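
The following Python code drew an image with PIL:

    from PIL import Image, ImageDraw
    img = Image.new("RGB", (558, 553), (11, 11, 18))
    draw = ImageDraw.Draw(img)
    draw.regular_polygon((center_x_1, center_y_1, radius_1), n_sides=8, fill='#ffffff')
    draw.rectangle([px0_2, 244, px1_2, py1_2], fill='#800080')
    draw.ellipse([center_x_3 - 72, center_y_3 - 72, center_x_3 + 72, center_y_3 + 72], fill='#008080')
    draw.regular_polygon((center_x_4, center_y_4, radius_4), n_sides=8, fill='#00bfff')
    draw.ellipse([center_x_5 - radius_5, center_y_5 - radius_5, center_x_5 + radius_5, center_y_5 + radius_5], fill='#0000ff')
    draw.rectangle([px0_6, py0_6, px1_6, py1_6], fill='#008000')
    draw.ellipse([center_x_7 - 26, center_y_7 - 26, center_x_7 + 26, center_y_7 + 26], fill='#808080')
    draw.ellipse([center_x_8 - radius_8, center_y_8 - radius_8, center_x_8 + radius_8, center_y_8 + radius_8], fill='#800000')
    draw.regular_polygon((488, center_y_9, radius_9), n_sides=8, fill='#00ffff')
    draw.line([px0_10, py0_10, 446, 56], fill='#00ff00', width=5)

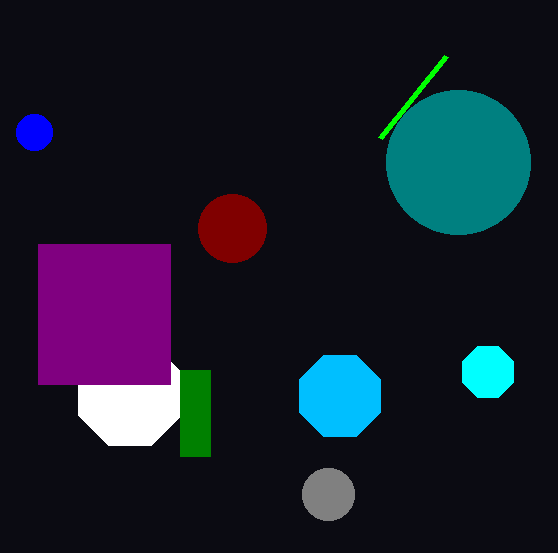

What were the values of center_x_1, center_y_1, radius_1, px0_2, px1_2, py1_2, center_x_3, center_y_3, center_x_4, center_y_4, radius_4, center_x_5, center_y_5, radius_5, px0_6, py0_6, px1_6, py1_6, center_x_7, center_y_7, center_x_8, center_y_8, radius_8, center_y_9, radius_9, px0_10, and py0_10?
center_x_1 = 130, center_y_1 = 394, radius_1 = 56, px0_2 = 38, px1_2 = 170, py1_2 = 384, center_x_3 = 458, center_y_3 = 162, center_x_4 = 340, center_y_4 = 396, radius_4 = 44, center_x_5 = 34, center_y_5 = 132, radius_5 = 18, px0_6 = 180, py0_6 = 370, px1_6 = 210, py1_6 = 456, center_x_7 = 328, center_y_7 = 494, center_x_8 = 232, center_y_8 = 228, radius_8 = 34, center_y_9 = 372, radius_9 = 28, px0_10 = 380, py0_10 = 138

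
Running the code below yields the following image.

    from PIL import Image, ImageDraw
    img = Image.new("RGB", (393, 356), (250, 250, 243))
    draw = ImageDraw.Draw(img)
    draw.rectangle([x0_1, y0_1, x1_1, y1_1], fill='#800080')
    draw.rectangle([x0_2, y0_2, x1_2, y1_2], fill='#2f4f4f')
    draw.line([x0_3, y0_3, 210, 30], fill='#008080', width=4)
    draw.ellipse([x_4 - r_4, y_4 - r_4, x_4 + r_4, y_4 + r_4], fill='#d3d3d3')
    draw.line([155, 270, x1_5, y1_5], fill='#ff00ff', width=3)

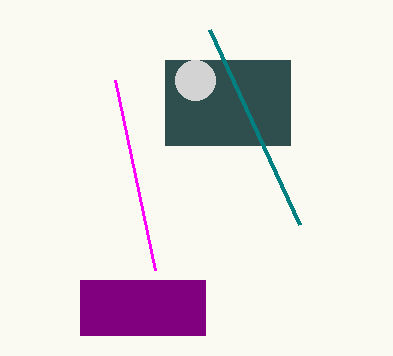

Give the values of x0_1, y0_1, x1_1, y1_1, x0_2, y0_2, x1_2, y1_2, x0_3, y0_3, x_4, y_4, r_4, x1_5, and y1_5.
x0_1 = 80; y0_1 = 280; x1_1 = 205; y1_1 = 335; x0_2 = 165; y0_2 = 60; x1_2 = 290; y1_2 = 145; x0_3 = 300; y0_3 = 225; x_4 = 195; y_4 = 80; r_4 = 20; x1_5 = 115; y1_5 = 80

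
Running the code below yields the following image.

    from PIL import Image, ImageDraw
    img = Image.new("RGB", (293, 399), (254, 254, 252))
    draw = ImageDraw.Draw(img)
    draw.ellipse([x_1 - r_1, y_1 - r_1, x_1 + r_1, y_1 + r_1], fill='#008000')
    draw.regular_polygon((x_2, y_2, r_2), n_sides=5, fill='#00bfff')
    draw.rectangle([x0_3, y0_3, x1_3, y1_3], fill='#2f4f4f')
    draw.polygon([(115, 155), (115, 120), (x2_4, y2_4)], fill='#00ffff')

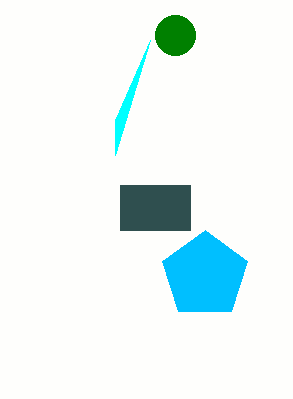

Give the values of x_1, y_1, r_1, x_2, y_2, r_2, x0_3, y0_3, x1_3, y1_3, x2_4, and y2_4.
x_1 = 175
y_1 = 35
r_1 = 20
x_2 = 205
y_2 = 275
r_2 = 45
x0_3 = 120
y0_3 = 185
x1_3 = 190
y1_3 = 230
x2_4 = 150
y2_4 = 40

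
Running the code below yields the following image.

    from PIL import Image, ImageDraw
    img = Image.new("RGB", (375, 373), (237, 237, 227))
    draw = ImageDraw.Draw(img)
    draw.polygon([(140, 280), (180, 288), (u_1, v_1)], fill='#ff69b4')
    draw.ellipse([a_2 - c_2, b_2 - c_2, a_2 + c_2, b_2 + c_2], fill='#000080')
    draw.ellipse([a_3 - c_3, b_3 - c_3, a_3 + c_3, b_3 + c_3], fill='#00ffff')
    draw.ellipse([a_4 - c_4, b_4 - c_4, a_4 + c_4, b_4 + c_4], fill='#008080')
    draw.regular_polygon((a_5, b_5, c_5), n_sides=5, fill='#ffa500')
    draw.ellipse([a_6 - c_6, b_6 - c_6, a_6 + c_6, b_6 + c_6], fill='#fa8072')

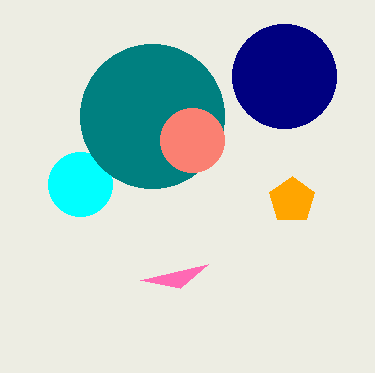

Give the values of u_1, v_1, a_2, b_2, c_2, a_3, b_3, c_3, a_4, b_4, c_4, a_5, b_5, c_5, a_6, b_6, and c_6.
u_1 = 208, v_1 = 264, a_2 = 284, b_2 = 76, c_2 = 52, a_3 = 80, b_3 = 184, c_3 = 32, a_4 = 152, b_4 = 116, c_4 = 72, a_5 = 292, b_5 = 200, c_5 = 24, a_6 = 192, b_6 = 140, c_6 = 32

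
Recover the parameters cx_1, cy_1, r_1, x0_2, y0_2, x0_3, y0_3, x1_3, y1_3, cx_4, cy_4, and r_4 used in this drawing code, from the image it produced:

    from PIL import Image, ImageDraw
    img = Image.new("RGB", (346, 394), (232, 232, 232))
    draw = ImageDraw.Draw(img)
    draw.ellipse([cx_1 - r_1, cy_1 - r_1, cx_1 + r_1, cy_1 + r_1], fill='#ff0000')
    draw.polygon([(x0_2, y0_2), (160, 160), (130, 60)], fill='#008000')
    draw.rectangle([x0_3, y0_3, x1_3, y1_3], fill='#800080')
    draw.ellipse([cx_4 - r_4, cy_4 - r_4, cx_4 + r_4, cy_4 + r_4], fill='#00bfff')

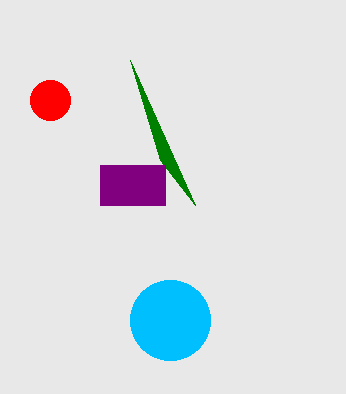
cx_1 = 50, cy_1 = 100, r_1 = 20, x0_2 = 195, y0_2 = 205, x0_3 = 100, y0_3 = 165, x1_3 = 165, y1_3 = 205, cx_4 = 170, cy_4 = 320, r_4 = 40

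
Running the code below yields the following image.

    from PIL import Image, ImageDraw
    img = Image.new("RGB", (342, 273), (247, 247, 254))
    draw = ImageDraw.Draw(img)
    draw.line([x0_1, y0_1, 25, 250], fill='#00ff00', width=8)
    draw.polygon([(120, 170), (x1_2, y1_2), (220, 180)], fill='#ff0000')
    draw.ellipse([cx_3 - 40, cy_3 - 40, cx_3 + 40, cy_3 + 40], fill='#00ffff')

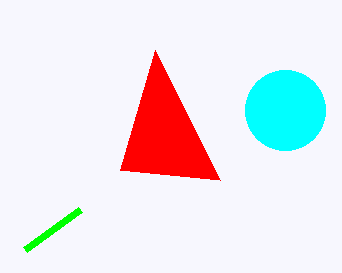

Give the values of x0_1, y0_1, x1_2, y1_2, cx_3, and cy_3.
x0_1 = 80, y0_1 = 210, x1_2 = 155, y1_2 = 50, cx_3 = 285, cy_3 = 110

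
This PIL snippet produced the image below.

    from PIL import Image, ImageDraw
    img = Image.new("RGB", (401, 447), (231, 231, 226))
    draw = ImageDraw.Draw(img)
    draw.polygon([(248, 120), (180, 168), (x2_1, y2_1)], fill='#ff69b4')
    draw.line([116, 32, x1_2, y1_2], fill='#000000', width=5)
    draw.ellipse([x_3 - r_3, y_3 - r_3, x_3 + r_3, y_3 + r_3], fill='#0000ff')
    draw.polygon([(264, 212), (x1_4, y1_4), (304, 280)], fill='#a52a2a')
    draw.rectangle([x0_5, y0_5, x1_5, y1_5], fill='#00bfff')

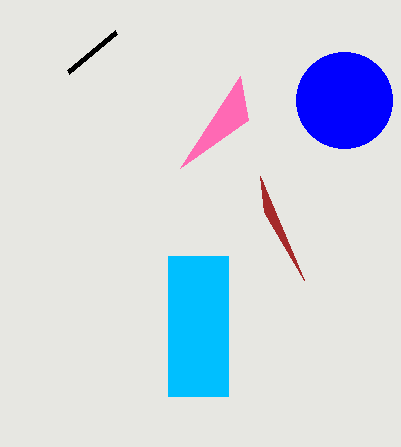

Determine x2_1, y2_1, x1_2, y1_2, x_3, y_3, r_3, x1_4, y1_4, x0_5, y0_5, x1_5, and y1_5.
x2_1 = 240; y2_1 = 76; x1_2 = 68; y1_2 = 72; x_3 = 344; y_3 = 100; r_3 = 48; x1_4 = 260; y1_4 = 176; x0_5 = 168; y0_5 = 256; x1_5 = 228; y1_5 = 396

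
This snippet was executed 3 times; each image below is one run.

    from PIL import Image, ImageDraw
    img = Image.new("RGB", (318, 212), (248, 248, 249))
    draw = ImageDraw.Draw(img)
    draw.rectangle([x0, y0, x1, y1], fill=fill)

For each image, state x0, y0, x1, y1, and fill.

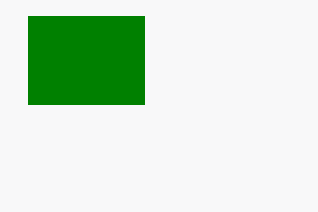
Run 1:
x0 = 28, y0 = 16, x1 = 144, y1 = 104, fill = 'green'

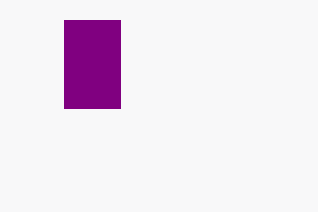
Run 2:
x0 = 64
y0 = 20
x1 = 120
y1 = 108
fill = 'purple'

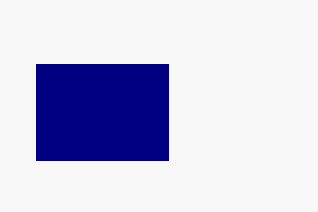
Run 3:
x0 = 36; y0 = 64; x1 = 168; y1 = 160; fill = 'navy'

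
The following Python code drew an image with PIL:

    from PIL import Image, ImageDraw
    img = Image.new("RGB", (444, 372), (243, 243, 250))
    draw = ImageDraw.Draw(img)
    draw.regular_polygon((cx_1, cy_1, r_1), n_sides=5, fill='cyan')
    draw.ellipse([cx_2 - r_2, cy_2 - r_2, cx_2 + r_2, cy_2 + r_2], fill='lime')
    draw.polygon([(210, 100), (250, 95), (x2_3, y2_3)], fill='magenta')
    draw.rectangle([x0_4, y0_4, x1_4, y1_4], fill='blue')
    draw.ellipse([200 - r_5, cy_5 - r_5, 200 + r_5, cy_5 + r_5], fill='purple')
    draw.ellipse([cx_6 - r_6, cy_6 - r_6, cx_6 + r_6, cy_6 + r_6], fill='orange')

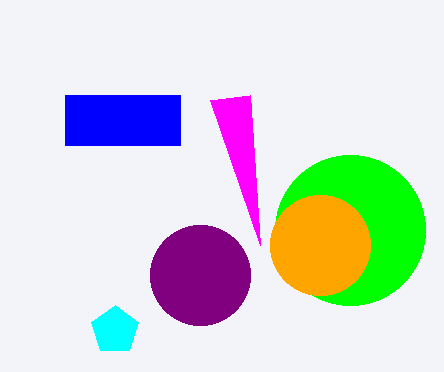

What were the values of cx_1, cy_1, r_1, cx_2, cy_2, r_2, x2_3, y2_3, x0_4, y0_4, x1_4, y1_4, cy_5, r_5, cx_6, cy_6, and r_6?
cx_1 = 115
cy_1 = 330
r_1 = 25
cx_2 = 350
cy_2 = 230
r_2 = 75
x2_3 = 260
y2_3 = 245
x0_4 = 65
y0_4 = 95
x1_4 = 180
y1_4 = 145
cy_5 = 275
r_5 = 50
cx_6 = 320
cy_6 = 245
r_6 = 50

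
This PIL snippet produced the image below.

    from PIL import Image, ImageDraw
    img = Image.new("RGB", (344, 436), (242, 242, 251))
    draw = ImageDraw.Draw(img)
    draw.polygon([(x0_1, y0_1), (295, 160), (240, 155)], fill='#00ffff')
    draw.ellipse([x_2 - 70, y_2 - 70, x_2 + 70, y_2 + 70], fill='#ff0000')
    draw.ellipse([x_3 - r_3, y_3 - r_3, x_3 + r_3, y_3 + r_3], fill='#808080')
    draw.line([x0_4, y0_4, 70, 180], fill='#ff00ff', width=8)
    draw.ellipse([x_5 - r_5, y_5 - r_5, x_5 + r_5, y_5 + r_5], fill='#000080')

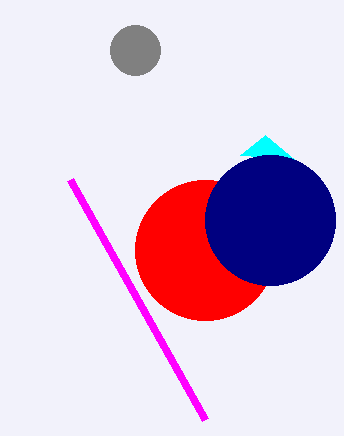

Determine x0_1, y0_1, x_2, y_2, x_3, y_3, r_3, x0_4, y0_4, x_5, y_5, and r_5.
x0_1 = 265, y0_1 = 135, x_2 = 205, y_2 = 250, x_3 = 135, y_3 = 50, r_3 = 25, x0_4 = 205, y0_4 = 420, x_5 = 270, y_5 = 220, r_5 = 65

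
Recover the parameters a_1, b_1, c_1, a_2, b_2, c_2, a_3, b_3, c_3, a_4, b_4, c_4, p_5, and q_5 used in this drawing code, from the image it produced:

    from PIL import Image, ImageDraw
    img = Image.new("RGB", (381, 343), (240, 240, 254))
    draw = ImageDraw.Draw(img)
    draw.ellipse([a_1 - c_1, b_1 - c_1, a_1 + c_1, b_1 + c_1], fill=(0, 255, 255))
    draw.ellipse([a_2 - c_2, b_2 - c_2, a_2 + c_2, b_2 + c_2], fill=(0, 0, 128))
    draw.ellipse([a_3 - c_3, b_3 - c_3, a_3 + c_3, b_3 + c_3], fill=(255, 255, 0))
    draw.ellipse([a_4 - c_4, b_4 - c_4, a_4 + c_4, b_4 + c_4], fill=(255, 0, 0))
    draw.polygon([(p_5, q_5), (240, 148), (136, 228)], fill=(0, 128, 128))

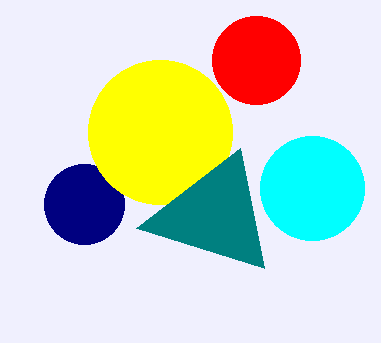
a_1 = 312, b_1 = 188, c_1 = 52, a_2 = 84, b_2 = 204, c_2 = 40, a_3 = 160, b_3 = 132, c_3 = 72, a_4 = 256, b_4 = 60, c_4 = 44, p_5 = 264, q_5 = 268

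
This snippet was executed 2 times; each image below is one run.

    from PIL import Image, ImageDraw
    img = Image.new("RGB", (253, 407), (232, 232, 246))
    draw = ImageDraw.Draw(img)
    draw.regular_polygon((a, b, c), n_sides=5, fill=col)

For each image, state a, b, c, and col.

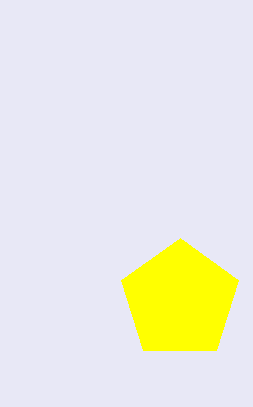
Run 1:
a = 180
b = 300
c = 62
col = 'yellow'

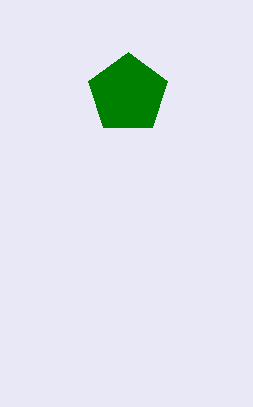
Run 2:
a = 128, b = 94, c = 42, col = 'green'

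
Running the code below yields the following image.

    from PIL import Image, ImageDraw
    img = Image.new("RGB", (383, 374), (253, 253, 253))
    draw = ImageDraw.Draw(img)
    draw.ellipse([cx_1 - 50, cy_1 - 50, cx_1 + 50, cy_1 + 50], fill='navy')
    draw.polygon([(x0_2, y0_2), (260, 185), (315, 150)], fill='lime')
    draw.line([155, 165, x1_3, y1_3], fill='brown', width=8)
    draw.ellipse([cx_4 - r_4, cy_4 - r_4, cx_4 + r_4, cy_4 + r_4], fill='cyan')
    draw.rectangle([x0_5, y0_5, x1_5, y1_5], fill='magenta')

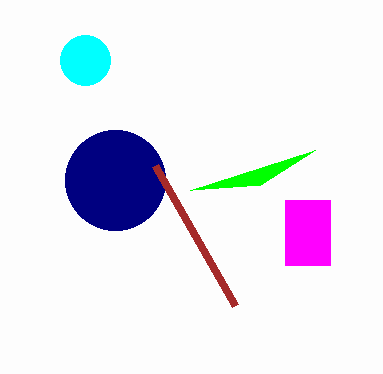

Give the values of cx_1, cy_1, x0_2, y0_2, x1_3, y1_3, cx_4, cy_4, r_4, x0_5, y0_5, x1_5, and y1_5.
cx_1 = 115; cy_1 = 180; x0_2 = 190; y0_2 = 190; x1_3 = 235; y1_3 = 305; cx_4 = 85; cy_4 = 60; r_4 = 25; x0_5 = 285; y0_5 = 200; x1_5 = 330; y1_5 = 265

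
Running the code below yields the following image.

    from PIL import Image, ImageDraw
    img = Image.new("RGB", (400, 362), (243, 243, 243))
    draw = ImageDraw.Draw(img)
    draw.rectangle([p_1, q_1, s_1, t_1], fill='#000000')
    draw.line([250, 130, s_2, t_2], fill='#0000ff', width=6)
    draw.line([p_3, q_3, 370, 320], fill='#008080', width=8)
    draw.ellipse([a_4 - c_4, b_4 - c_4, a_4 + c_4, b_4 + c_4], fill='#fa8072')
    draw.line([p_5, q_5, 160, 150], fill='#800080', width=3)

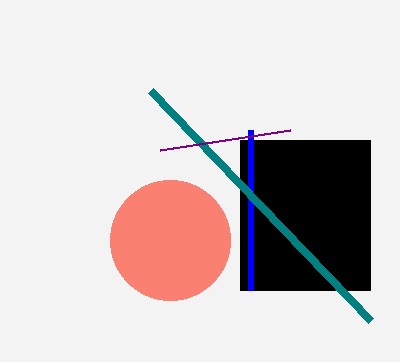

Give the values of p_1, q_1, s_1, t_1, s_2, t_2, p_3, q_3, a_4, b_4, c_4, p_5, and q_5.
p_1 = 240
q_1 = 140
s_1 = 370
t_1 = 290
s_2 = 250
t_2 = 290
p_3 = 150
q_3 = 90
a_4 = 170
b_4 = 240
c_4 = 60
p_5 = 290
q_5 = 130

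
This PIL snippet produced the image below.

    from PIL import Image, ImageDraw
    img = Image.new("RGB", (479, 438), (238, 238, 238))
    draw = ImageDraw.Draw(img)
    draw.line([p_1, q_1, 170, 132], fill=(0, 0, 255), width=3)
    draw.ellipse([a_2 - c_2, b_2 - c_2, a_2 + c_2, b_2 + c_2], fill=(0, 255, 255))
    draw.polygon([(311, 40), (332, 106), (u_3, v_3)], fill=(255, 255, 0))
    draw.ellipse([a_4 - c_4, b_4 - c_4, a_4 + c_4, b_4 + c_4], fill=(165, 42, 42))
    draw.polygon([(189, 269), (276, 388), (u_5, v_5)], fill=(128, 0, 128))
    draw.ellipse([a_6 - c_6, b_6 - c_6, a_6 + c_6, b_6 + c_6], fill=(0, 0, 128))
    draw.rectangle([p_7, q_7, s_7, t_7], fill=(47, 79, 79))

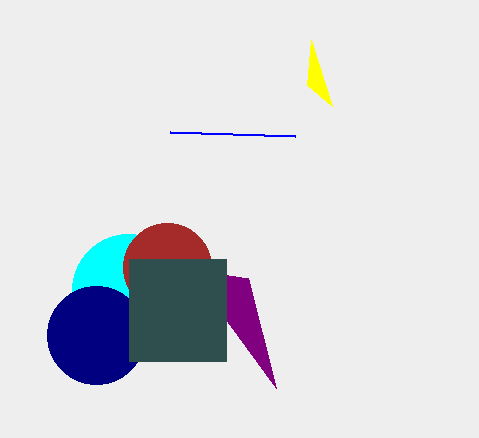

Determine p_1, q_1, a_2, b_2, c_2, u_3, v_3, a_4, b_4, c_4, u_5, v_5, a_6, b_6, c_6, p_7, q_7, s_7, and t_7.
p_1 = 295, q_1 = 136, a_2 = 128, b_2 = 290, c_2 = 56, u_3 = 307, v_3 = 85, a_4 = 167, b_4 = 267, c_4 = 44, u_5 = 248, v_5 = 278, a_6 = 96, b_6 = 335, c_6 = 49, p_7 = 129, q_7 = 259, s_7 = 226, t_7 = 361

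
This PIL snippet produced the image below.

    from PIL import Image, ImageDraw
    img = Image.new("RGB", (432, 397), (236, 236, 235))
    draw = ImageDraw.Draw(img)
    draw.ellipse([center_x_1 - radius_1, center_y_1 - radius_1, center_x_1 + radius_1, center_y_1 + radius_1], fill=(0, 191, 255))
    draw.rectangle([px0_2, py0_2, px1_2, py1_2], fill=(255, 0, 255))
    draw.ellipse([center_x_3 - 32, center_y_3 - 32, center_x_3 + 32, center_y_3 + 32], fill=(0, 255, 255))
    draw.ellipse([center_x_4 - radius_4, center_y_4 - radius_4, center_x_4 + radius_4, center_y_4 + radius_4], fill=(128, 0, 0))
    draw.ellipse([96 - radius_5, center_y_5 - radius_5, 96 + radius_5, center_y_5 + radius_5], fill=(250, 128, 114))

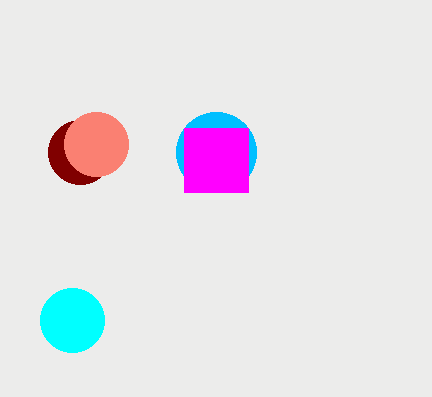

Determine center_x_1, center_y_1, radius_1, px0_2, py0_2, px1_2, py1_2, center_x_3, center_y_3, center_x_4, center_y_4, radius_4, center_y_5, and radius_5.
center_x_1 = 216; center_y_1 = 152; radius_1 = 40; px0_2 = 184; py0_2 = 128; px1_2 = 248; py1_2 = 192; center_x_3 = 72; center_y_3 = 320; center_x_4 = 80; center_y_4 = 152; radius_4 = 32; center_y_5 = 144; radius_5 = 32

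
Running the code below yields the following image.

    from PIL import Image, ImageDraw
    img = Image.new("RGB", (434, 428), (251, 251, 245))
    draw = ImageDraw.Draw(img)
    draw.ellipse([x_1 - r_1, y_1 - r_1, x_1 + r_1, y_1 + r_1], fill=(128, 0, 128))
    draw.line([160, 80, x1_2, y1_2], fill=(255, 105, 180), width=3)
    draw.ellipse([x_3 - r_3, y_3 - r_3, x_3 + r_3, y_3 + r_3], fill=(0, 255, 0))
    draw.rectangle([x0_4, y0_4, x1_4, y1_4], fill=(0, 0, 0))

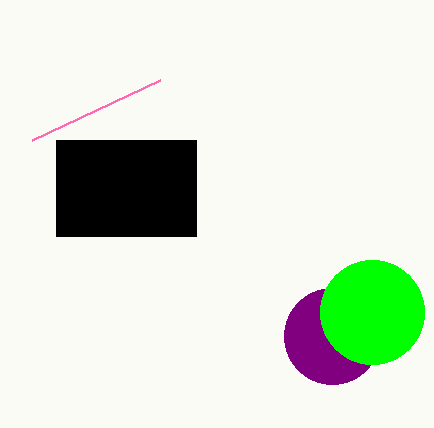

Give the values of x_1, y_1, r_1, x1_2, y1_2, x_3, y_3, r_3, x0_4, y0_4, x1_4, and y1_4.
x_1 = 332; y_1 = 336; r_1 = 48; x1_2 = 32; y1_2 = 140; x_3 = 372; y_3 = 312; r_3 = 52; x0_4 = 56; y0_4 = 140; x1_4 = 196; y1_4 = 236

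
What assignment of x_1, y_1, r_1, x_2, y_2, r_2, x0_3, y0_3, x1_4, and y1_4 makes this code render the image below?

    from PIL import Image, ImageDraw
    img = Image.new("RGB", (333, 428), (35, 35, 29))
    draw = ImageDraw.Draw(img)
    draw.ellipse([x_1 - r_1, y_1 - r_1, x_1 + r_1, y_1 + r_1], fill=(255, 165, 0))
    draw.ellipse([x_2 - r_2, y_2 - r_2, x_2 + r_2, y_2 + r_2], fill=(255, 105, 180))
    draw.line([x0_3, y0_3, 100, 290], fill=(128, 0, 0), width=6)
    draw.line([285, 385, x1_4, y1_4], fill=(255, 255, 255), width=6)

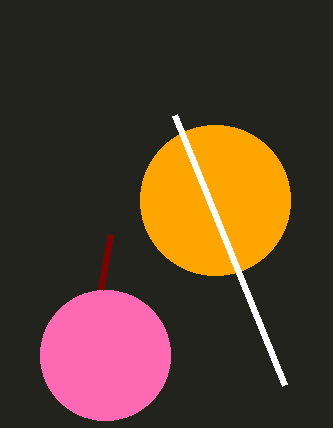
x_1 = 215; y_1 = 200; r_1 = 75; x_2 = 105; y_2 = 355; r_2 = 65; x0_3 = 110; y0_3 = 235; x1_4 = 175; y1_4 = 115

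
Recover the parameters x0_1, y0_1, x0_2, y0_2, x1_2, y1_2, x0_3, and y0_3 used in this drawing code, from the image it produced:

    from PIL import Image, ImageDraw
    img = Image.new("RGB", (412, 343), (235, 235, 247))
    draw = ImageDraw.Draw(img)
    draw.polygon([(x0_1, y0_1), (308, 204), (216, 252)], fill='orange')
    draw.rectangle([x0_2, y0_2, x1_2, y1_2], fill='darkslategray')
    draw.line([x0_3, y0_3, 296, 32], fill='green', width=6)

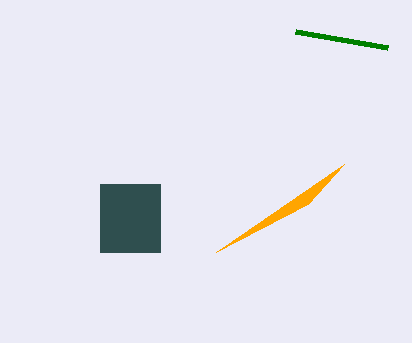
x0_1 = 344; y0_1 = 164; x0_2 = 100; y0_2 = 184; x1_2 = 160; y1_2 = 252; x0_3 = 388; y0_3 = 48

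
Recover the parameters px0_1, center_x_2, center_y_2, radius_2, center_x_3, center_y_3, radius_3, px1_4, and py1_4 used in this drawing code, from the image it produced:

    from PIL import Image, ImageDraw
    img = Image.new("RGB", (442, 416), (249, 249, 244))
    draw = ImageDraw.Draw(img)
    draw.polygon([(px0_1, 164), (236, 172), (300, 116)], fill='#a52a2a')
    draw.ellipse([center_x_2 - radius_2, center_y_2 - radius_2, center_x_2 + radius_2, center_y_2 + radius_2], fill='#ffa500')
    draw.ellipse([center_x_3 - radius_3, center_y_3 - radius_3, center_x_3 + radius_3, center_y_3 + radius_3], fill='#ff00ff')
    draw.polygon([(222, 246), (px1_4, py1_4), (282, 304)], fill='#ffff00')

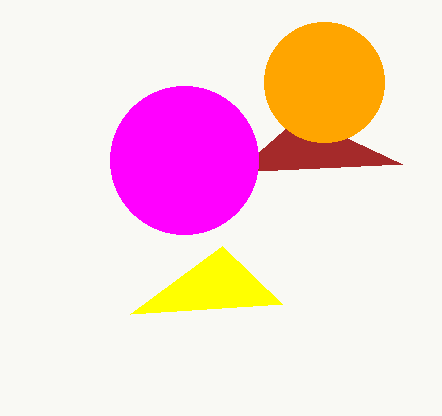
px0_1 = 402, center_x_2 = 324, center_y_2 = 82, radius_2 = 60, center_x_3 = 184, center_y_3 = 160, radius_3 = 74, px1_4 = 130, py1_4 = 314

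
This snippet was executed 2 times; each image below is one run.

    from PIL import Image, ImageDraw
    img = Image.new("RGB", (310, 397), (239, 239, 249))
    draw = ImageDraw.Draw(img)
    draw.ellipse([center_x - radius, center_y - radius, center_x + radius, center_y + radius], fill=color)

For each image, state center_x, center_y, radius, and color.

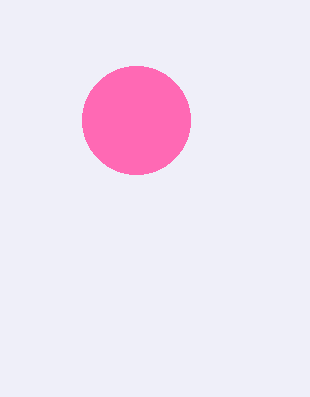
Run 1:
center_x = 136; center_y = 120; radius = 54; color = 'hotpink'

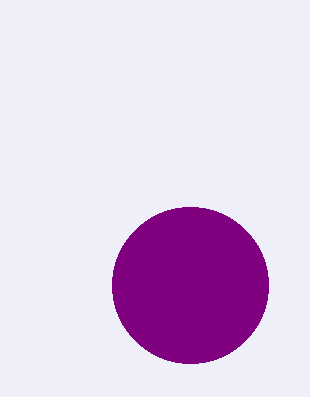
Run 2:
center_x = 190, center_y = 285, radius = 78, color = 'purple'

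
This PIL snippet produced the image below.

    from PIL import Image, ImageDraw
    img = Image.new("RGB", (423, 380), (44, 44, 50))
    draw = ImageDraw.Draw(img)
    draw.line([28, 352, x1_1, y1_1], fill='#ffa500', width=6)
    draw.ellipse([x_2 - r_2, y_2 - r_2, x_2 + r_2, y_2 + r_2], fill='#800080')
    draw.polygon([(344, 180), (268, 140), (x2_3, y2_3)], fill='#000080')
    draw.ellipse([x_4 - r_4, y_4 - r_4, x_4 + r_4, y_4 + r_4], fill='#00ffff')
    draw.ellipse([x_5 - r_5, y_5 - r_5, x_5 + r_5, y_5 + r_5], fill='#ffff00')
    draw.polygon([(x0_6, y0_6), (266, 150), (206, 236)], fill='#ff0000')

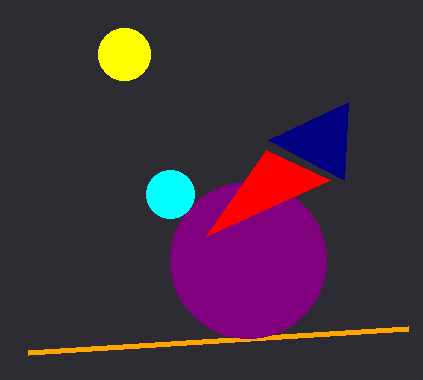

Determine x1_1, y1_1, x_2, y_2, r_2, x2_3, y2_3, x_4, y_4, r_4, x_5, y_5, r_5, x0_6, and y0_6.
x1_1 = 408; y1_1 = 328; x_2 = 248; y_2 = 260; r_2 = 78; x2_3 = 348; y2_3 = 102; x_4 = 170; y_4 = 194; r_4 = 24; x_5 = 124; y_5 = 54; r_5 = 26; x0_6 = 330; y0_6 = 180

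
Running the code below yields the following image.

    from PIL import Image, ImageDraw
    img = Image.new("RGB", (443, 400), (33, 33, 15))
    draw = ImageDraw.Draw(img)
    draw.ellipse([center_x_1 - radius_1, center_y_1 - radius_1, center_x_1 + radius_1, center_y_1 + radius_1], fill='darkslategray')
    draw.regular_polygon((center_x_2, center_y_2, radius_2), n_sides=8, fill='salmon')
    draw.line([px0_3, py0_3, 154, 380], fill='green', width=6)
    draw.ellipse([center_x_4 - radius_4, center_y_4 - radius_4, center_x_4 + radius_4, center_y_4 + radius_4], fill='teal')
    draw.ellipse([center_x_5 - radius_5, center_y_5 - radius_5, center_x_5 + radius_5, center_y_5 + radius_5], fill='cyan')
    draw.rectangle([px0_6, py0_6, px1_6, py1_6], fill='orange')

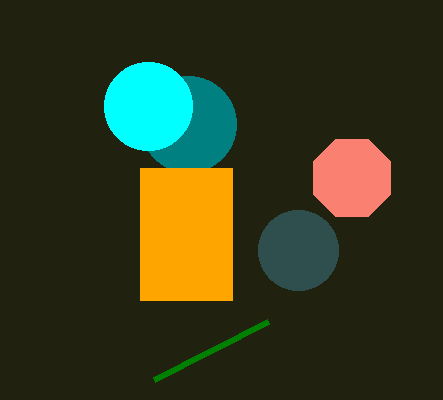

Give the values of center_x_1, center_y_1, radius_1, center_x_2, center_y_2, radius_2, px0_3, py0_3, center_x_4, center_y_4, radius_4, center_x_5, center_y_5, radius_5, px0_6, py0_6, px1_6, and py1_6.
center_x_1 = 298, center_y_1 = 250, radius_1 = 40, center_x_2 = 352, center_y_2 = 178, radius_2 = 42, px0_3 = 268, py0_3 = 322, center_x_4 = 188, center_y_4 = 124, radius_4 = 48, center_x_5 = 148, center_y_5 = 106, radius_5 = 44, px0_6 = 140, py0_6 = 168, px1_6 = 232, py1_6 = 300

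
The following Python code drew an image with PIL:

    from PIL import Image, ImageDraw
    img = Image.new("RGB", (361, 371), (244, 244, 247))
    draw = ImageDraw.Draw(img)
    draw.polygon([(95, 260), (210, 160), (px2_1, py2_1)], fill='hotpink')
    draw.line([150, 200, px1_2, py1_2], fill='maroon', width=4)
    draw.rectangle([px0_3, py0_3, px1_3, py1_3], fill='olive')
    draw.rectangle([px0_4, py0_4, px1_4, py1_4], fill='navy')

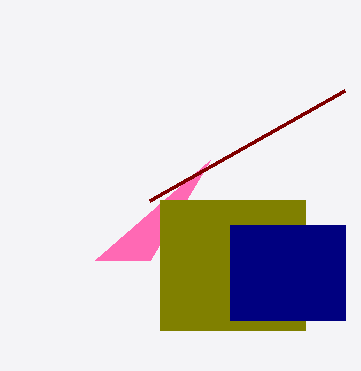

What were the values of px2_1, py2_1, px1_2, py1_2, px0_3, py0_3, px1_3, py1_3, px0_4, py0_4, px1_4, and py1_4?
px2_1 = 150, py2_1 = 260, px1_2 = 345, py1_2 = 90, px0_3 = 160, py0_3 = 200, px1_3 = 305, py1_3 = 330, px0_4 = 230, py0_4 = 225, px1_4 = 345, py1_4 = 320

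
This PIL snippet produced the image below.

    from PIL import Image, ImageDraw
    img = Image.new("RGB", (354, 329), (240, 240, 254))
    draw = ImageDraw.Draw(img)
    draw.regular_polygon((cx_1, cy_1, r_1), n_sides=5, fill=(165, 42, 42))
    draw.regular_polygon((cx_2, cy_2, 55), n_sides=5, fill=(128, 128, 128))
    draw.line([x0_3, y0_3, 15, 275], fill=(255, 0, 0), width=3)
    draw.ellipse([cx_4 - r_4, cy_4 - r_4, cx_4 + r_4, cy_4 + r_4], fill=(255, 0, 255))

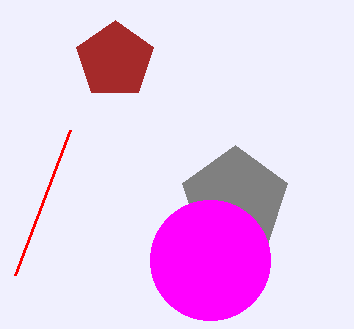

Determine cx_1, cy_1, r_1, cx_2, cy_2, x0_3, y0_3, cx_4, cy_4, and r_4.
cx_1 = 115; cy_1 = 60; r_1 = 40; cx_2 = 235; cy_2 = 200; x0_3 = 70; y0_3 = 130; cx_4 = 210; cy_4 = 260; r_4 = 60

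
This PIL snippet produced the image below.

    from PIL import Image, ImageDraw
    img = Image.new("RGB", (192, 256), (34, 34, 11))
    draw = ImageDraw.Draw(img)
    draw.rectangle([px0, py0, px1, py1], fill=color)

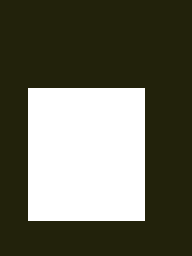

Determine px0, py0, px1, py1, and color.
px0 = 28
py0 = 88
px1 = 144
py1 = 220
color = 'white'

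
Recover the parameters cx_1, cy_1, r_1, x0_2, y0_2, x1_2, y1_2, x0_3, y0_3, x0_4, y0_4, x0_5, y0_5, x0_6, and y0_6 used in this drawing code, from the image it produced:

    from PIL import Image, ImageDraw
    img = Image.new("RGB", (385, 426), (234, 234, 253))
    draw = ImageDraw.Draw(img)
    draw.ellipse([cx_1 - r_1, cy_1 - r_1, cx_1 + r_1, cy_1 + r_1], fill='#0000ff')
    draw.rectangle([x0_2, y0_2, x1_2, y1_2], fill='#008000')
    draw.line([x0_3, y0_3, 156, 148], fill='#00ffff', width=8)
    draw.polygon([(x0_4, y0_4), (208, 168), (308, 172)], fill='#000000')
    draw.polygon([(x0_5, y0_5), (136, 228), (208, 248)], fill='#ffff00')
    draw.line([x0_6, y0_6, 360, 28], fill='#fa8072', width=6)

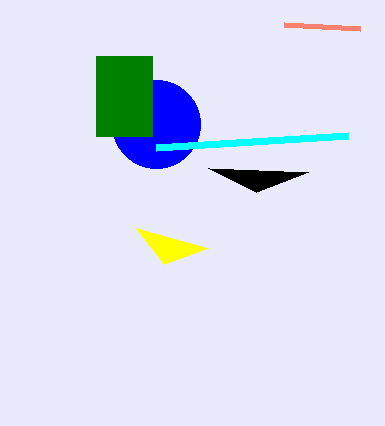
cx_1 = 156, cy_1 = 124, r_1 = 44, x0_2 = 96, y0_2 = 56, x1_2 = 152, y1_2 = 136, x0_3 = 348, y0_3 = 136, x0_4 = 256, y0_4 = 192, x0_5 = 164, y0_5 = 264, x0_6 = 284, y0_6 = 24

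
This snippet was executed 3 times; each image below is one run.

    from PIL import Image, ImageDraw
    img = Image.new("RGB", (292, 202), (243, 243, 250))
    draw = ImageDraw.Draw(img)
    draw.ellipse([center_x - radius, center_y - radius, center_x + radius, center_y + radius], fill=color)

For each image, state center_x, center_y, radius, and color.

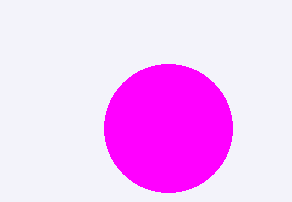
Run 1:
center_x = 168; center_y = 128; radius = 64; color = 'magenta'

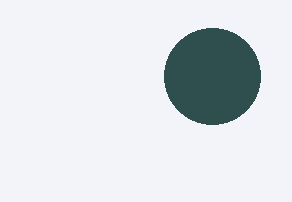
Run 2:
center_x = 212
center_y = 76
radius = 48
color = 'darkslategray'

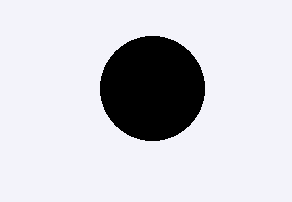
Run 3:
center_x = 152; center_y = 88; radius = 52; color = 'black'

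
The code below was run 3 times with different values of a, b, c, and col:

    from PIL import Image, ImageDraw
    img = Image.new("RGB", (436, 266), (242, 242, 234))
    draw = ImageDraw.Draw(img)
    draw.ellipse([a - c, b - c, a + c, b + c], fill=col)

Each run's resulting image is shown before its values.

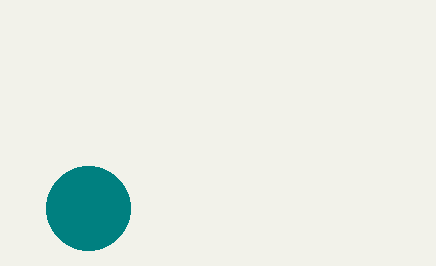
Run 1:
a = 88
b = 208
c = 42
col = 'teal'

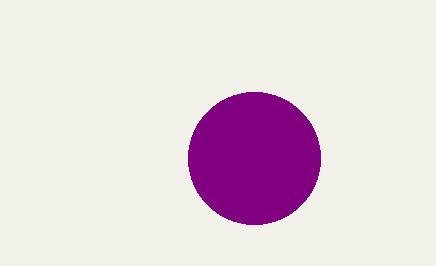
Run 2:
a = 254; b = 158; c = 66; col = 'purple'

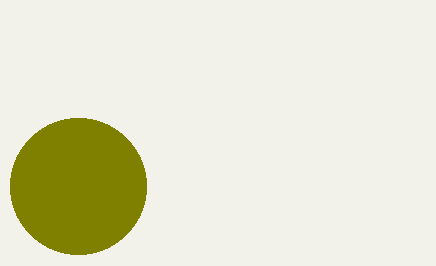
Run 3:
a = 78, b = 186, c = 68, col = 'olive'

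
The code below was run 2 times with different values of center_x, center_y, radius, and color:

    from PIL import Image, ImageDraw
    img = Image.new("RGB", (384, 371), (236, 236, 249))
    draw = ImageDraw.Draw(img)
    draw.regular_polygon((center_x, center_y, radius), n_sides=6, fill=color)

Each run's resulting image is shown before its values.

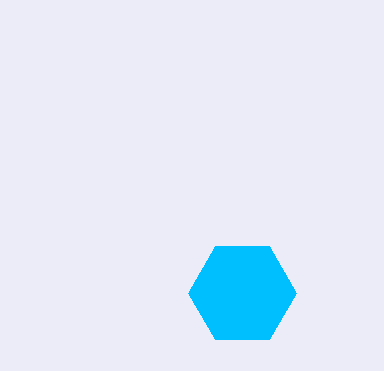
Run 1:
center_x = 242, center_y = 293, radius = 54, color = 'deepskyblue'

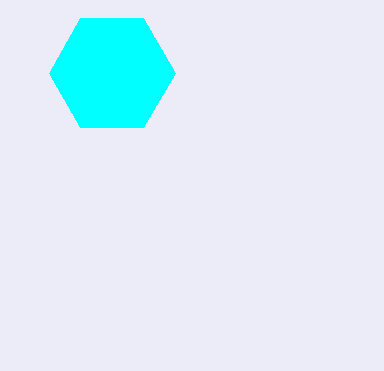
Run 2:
center_x = 112
center_y = 73
radius = 63
color = 'cyan'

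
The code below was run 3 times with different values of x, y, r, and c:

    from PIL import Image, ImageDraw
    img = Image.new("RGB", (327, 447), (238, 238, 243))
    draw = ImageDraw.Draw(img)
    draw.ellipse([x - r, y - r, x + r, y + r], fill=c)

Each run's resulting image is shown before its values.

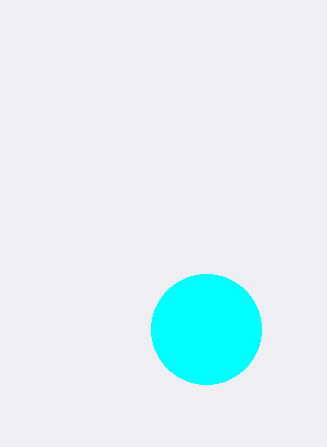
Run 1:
x = 206
y = 329
r = 55
c = 'cyan'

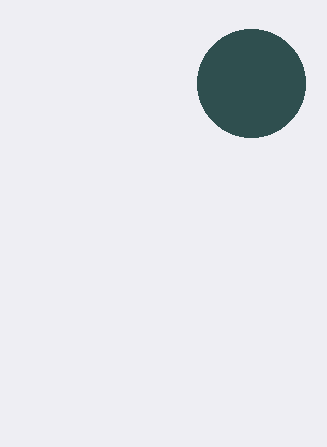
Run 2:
x = 251; y = 83; r = 54; c = 'darkslategray'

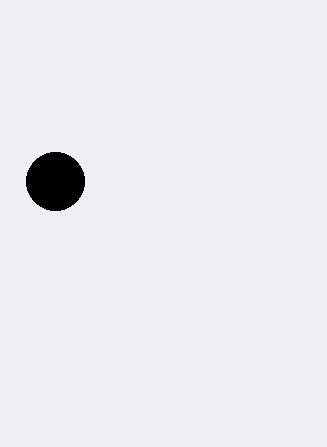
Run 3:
x = 55
y = 181
r = 29
c = 'black'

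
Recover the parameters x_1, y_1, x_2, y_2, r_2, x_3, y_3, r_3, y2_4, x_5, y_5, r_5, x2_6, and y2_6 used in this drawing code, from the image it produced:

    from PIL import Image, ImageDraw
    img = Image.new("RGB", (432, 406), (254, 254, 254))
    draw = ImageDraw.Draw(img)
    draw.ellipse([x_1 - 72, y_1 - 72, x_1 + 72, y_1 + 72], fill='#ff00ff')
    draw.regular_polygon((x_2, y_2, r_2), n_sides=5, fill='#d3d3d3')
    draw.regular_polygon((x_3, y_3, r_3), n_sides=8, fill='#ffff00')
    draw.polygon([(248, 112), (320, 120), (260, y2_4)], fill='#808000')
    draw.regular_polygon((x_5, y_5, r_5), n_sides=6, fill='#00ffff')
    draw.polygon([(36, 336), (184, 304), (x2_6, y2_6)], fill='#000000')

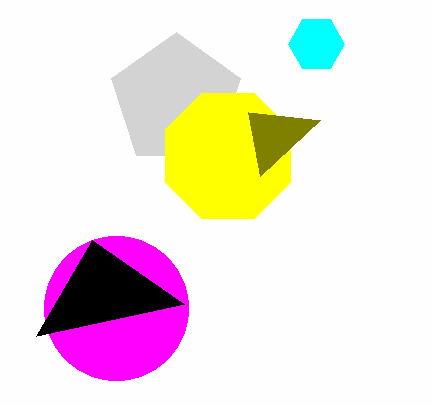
x_1 = 116, y_1 = 308, x_2 = 176, y_2 = 100, r_2 = 68, x_3 = 228, y_3 = 156, r_3 = 68, y2_4 = 176, x_5 = 316, y_5 = 44, r_5 = 28, x2_6 = 92, y2_6 = 240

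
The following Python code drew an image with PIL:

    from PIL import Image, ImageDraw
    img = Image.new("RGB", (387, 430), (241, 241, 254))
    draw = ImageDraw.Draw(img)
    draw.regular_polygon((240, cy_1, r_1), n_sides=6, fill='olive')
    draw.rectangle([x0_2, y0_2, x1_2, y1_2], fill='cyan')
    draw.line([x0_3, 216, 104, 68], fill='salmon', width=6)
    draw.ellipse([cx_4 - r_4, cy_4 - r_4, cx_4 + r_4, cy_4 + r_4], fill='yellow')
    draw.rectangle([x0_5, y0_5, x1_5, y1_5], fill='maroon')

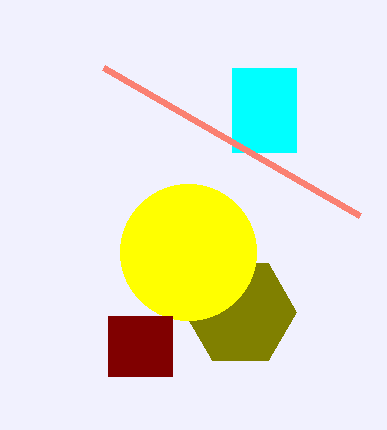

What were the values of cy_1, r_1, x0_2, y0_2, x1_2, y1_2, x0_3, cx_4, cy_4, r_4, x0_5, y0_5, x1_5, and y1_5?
cy_1 = 312, r_1 = 56, x0_2 = 232, y0_2 = 68, x1_2 = 296, y1_2 = 152, x0_3 = 360, cx_4 = 188, cy_4 = 252, r_4 = 68, x0_5 = 108, y0_5 = 316, x1_5 = 172, y1_5 = 376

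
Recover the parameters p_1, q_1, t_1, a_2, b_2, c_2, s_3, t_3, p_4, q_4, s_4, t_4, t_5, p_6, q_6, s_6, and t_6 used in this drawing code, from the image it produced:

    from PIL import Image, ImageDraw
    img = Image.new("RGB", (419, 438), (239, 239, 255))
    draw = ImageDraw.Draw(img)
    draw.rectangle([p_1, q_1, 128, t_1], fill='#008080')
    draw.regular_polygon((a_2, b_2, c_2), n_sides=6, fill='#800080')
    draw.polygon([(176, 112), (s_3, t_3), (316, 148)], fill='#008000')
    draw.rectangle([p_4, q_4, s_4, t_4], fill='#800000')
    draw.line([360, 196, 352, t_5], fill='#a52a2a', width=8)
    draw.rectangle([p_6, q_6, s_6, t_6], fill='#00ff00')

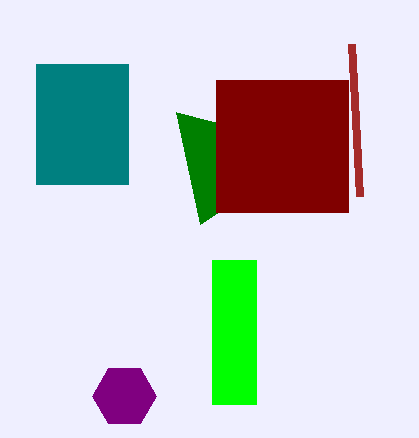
p_1 = 36; q_1 = 64; t_1 = 184; a_2 = 124; b_2 = 396; c_2 = 32; s_3 = 200; t_3 = 224; p_4 = 216; q_4 = 80; s_4 = 348; t_4 = 212; t_5 = 44; p_6 = 212; q_6 = 260; s_6 = 256; t_6 = 404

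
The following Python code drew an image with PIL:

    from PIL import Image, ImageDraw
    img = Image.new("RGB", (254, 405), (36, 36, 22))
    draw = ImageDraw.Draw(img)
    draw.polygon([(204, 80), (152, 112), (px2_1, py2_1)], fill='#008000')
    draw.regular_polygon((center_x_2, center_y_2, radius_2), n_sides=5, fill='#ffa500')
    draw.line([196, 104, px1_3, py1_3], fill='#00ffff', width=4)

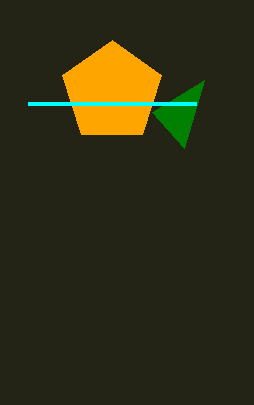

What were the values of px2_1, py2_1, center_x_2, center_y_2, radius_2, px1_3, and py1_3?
px2_1 = 184, py2_1 = 148, center_x_2 = 112, center_y_2 = 92, radius_2 = 52, px1_3 = 28, py1_3 = 104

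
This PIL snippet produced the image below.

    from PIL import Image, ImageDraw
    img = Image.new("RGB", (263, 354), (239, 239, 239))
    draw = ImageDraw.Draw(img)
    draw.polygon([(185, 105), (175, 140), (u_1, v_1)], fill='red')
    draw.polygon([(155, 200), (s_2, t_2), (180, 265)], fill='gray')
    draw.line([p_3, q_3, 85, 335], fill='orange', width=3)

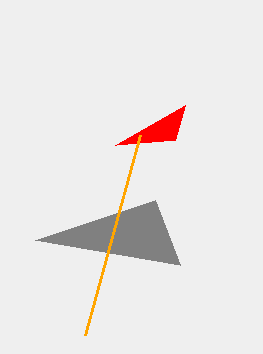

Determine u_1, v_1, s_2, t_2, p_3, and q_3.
u_1 = 115; v_1 = 145; s_2 = 35; t_2 = 240; p_3 = 140; q_3 = 135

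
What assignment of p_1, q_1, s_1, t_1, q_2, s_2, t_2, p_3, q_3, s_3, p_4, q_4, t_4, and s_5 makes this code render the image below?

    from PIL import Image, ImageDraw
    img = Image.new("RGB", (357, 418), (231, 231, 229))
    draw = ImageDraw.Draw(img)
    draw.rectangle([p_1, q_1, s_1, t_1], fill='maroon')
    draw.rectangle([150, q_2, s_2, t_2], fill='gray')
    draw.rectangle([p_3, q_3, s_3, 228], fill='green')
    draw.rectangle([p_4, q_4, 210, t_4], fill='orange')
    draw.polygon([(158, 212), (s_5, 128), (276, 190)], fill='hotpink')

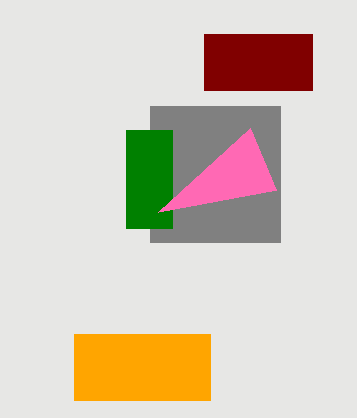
p_1 = 204; q_1 = 34; s_1 = 312; t_1 = 90; q_2 = 106; s_2 = 280; t_2 = 242; p_3 = 126; q_3 = 130; s_3 = 172; p_4 = 74; q_4 = 334; t_4 = 400; s_5 = 250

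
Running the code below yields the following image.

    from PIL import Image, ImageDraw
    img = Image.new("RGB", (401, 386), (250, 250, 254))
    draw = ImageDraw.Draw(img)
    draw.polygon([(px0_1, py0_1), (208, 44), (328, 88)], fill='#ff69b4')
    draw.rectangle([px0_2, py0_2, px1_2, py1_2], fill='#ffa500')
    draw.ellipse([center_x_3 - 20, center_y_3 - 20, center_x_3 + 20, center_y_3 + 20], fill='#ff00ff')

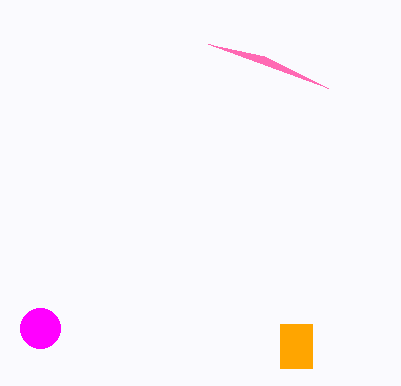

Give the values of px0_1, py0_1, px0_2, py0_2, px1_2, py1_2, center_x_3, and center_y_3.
px0_1 = 264; py0_1 = 56; px0_2 = 280; py0_2 = 324; px1_2 = 312; py1_2 = 368; center_x_3 = 40; center_y_3 = 328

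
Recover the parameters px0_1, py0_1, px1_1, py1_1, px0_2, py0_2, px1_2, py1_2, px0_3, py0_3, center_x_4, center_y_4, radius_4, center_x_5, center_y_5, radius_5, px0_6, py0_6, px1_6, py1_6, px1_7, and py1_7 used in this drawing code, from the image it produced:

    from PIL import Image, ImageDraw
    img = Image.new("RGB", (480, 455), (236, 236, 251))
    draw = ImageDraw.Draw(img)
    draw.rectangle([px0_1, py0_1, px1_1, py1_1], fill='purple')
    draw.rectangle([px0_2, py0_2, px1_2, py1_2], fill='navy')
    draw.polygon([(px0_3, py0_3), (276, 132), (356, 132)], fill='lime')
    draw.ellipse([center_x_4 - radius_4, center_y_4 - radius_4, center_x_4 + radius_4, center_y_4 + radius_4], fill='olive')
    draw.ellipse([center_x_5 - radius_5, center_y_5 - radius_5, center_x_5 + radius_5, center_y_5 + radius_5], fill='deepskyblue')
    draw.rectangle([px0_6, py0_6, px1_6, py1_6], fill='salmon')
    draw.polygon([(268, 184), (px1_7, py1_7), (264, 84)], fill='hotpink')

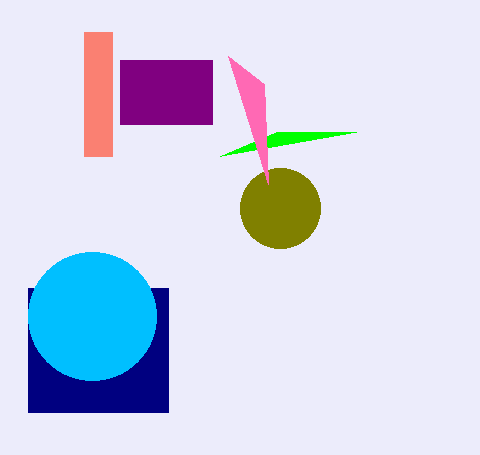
px0_1 = 120; py0_1 = 60; px1_1 = 212; py1_1 = 124; px0_2 = 28; py0_2 = 288; px1_2 = 168; py1_2 = 412; px0_3 = 220; py0_3 = 156; center_x_4 = 280; center_y_4 = 208; radius_4 = 40; center_x_5 = 92; center_y_5 = 316; radius_5 = 64; px0_6 = 84; py0_6 = 32; px1_6 = 112; py1_6 = 156; px1_7 = 228; py1_7 = 56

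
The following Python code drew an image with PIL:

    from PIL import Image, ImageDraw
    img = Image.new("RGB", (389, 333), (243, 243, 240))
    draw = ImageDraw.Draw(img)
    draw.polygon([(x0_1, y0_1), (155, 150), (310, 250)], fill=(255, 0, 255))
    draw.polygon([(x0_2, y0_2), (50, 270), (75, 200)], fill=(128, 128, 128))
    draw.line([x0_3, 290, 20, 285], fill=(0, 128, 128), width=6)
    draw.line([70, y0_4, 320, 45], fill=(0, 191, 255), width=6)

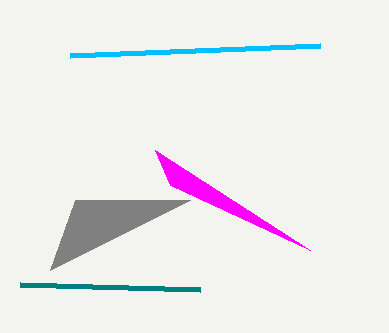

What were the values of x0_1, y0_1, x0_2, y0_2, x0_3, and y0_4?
x0_1 = 170
y0_1 = 185
x0_2 = 190
y0_2 = 200
x0_3 = 200
y0_4 = 55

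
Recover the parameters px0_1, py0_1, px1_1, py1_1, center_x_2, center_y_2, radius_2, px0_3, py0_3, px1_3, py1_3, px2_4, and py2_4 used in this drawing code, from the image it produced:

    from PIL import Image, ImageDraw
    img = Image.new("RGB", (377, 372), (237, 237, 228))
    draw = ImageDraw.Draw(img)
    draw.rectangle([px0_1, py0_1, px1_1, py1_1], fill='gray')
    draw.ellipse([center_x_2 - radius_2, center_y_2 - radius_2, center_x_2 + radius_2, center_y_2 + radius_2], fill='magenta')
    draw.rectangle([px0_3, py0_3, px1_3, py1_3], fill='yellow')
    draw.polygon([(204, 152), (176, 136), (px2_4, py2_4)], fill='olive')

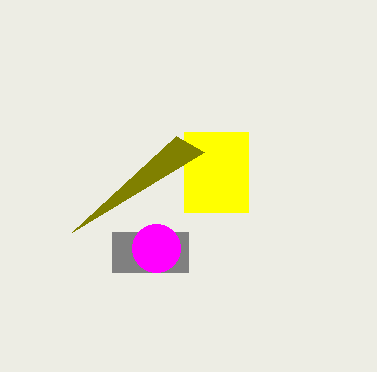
px0_1 = 112; py0_1 = 232; px1_1 = 188; py1_1 = 272; center_x_2 = 156; center_y_2 = 248; radius_2 = 24; px0_3 = 184; py0_3 = 132; px1_3 = 248; py1_3 = 212; px2_4 = 72; py2_4 = 232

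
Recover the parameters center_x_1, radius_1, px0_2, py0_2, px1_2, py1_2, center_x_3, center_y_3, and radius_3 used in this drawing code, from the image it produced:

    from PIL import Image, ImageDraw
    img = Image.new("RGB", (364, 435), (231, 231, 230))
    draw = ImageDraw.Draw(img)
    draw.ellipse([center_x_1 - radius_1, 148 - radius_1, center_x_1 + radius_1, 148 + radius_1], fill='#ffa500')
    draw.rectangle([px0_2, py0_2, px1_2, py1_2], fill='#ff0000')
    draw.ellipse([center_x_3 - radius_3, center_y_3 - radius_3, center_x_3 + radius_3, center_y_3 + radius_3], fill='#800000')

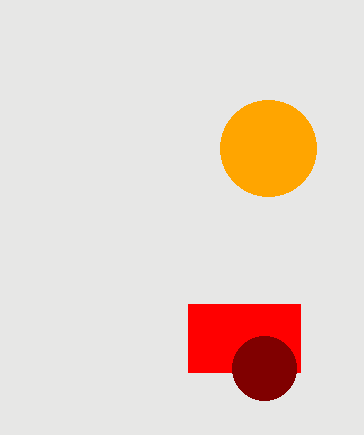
center_x_1 = 268
radius_1 = 48
px0_2 = 188
py0_2 = 304
px1_2 = 300
py1_2 = 372
center_x_3 = 264
center_y_3 = 368
radius_3 = 32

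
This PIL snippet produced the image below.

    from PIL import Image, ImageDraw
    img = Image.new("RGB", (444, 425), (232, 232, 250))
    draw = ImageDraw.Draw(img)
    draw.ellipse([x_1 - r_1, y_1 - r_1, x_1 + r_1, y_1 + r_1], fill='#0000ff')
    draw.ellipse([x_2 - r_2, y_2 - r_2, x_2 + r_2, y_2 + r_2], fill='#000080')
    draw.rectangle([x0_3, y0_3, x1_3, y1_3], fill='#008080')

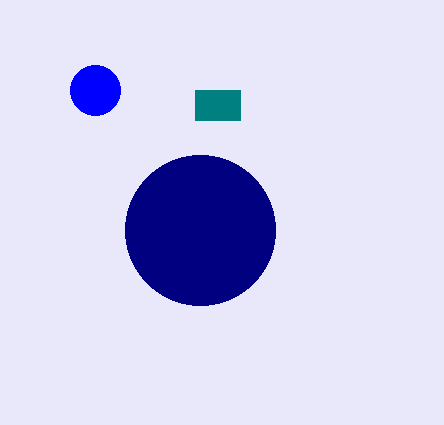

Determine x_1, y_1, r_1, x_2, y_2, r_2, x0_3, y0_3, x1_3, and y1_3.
x_1 = 95, y_1 = 90, r_1 = 25, x_2 = 200, y_2 = 230, r_2 = 75, x0_3 = 195, y0_3 = 90, x1_3 = 240, y1_3 = 120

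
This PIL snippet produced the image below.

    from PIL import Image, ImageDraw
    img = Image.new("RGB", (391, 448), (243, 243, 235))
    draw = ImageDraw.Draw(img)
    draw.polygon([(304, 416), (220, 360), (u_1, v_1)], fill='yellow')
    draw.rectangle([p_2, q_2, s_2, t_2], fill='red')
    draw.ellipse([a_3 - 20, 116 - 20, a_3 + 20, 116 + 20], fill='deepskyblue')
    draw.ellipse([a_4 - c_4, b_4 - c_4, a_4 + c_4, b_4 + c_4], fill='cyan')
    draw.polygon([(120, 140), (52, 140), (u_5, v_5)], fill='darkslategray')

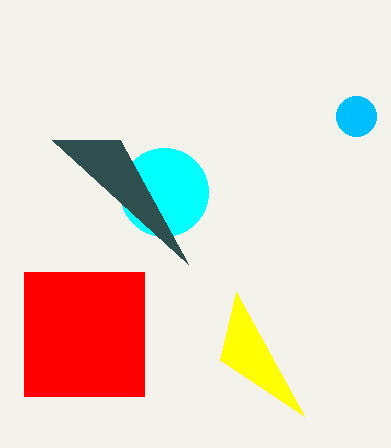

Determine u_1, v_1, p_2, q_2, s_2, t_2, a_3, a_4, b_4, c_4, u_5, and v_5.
u_1 = 236; v_1 = 292; p_2 = 24; q_2 = 272; s_2 = 144; t_2 = 396; a_3 = 356; a_4 = 164; b_4 = 192; c_4 = 44; u_5 = 188; v_5 = 264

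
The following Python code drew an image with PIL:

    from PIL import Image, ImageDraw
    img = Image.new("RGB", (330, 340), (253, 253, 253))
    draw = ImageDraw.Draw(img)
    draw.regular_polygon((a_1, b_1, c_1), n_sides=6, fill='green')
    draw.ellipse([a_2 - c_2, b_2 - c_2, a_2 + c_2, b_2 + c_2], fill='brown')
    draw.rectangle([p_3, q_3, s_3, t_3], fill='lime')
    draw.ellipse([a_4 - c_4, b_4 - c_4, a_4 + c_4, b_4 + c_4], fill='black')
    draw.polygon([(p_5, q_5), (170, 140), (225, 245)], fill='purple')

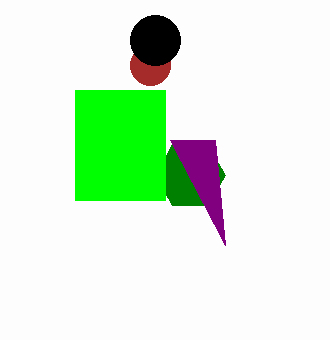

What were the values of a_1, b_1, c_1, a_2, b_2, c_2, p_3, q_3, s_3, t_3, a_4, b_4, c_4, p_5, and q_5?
a_1 = 190; b_1 = 175; c_1 = 35; a_2 = 150; b_2 = 65; c_2 = 20; p_3 = 75; q_3 = 90; s_3 = 165; t_3 = 200; a_4 = 155; b_4 = 40; c_4 = 25; p_5 = 215; q_5 = 140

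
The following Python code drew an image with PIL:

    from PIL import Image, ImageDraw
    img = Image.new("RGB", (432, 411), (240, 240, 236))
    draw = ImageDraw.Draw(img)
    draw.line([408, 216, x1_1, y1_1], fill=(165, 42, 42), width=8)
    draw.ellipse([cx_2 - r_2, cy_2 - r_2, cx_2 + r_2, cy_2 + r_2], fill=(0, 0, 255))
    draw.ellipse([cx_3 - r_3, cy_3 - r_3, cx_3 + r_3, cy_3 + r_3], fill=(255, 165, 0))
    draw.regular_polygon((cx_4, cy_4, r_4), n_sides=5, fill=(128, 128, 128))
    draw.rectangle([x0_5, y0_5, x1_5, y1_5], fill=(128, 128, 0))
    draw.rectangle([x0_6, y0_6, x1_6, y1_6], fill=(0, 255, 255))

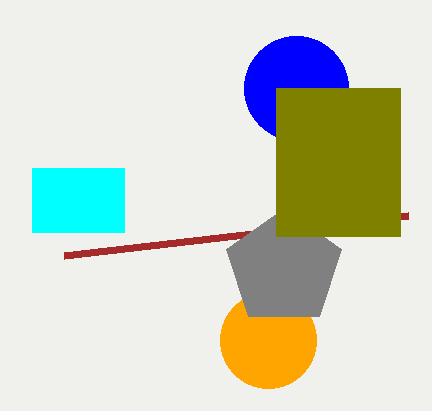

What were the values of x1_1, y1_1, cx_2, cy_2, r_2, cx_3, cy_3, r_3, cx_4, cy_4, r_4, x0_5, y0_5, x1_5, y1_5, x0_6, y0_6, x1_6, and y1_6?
x1_1 = 64, y1_1 = 256, cx_2 = 296, cy_2 = 88, r_2 = 52, cx_3 = 268, cy_3 = 340, r_3 = 48, cx_4 = 284, cy_4 = 268, r_4 = 60, x0_5 = 276, y0_5 = 88, x1_5 = 400, y1_5 = 236, x0_6 = 32, y0_6 = 168, x1_6 = 124, y1_6 = 232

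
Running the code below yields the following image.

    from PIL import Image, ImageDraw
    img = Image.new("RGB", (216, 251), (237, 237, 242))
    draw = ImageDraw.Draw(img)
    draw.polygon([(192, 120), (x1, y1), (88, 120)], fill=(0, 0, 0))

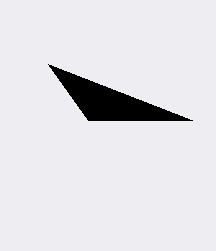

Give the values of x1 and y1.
x1 = 48
y1 = 64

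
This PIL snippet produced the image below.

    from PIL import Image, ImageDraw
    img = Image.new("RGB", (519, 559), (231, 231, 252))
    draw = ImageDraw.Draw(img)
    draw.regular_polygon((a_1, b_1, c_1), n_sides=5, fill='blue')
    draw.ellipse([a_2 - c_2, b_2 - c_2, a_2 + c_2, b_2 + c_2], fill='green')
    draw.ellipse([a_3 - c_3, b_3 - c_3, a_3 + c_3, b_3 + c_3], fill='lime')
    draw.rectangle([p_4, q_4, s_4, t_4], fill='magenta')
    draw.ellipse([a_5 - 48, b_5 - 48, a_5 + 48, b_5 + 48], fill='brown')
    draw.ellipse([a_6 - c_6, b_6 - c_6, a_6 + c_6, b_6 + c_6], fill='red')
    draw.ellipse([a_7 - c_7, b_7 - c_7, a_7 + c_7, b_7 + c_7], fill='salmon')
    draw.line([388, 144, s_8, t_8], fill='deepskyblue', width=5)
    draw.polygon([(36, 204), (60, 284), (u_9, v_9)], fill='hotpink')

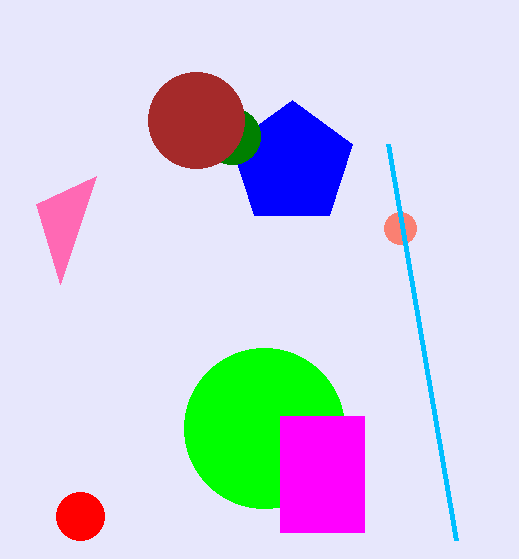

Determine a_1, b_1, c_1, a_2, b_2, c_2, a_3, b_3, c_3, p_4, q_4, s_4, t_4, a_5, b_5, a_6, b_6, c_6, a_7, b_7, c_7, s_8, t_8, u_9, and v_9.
a_1 = 292
b_1 = 164
c_1 = 64
a_2 = 232
b_2 = 136
c_2 = 28
a_3 = 264
b_3 = 428
c_3 = 80
p_4 = 280
q_4 = 416
s_4 = 364
t_4 = 532
a_5 = 196
b_5 = 120
a_6 = 80
b_6 = 516
c_6 = 24
a_7 = 400
b_7 = 228
c_7 = 16
s_8 = 456
t_8 = 540
u_9 = 96
v_9 = 176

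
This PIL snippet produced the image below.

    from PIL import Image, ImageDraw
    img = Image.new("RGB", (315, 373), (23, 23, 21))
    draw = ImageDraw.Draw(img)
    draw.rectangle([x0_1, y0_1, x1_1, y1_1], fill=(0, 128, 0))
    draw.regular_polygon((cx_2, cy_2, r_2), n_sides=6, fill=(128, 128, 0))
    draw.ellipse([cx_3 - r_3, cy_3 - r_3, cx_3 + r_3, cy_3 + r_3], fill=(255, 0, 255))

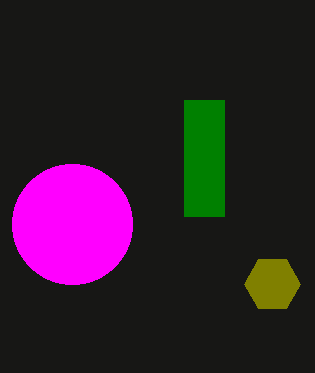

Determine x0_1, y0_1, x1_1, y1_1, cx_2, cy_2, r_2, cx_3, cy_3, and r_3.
x0_1 = 184, y0_1 = 100, x1_1 = 224, y1_1 = 216, cx_2 = 272, cy_2 = 284, r_2 = 28, cx_3 = 72, cy_3 = 224, r_3 = 60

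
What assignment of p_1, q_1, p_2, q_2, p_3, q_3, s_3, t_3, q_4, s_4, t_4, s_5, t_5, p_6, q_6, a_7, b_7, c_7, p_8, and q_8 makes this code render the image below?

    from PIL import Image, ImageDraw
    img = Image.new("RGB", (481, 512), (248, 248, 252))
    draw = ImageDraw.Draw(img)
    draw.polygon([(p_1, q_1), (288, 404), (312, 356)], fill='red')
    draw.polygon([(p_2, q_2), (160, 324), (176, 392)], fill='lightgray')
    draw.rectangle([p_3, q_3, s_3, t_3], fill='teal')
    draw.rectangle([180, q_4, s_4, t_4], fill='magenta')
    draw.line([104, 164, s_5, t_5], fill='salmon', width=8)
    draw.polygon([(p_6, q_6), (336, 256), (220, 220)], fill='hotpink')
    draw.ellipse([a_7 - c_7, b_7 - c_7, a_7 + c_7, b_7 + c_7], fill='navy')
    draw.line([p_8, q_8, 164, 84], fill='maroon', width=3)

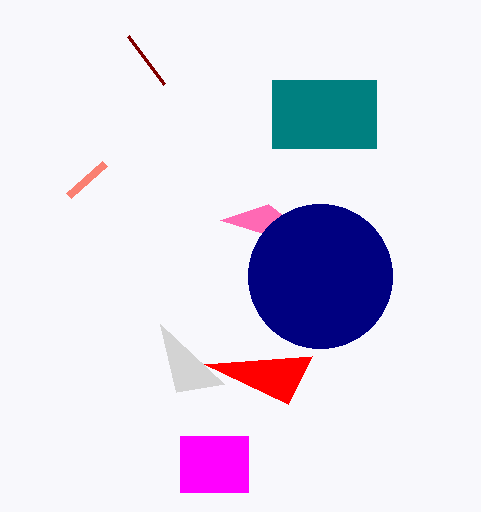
p_1 = 204
q_1 = 364
p_2 = 224
q_2 = 384
p_3 = 272
q_3 = 80
s_3 = 376
t_3 = 148
q_4 = 436
s_4 = 248
t_4 = 492
s_5 = 68
t_5 = 196
p_6 = 268
q_6 = 204
a_7 = 320
b_7 = 276
c_7 = 72
p_8 = 128
q_8 = 36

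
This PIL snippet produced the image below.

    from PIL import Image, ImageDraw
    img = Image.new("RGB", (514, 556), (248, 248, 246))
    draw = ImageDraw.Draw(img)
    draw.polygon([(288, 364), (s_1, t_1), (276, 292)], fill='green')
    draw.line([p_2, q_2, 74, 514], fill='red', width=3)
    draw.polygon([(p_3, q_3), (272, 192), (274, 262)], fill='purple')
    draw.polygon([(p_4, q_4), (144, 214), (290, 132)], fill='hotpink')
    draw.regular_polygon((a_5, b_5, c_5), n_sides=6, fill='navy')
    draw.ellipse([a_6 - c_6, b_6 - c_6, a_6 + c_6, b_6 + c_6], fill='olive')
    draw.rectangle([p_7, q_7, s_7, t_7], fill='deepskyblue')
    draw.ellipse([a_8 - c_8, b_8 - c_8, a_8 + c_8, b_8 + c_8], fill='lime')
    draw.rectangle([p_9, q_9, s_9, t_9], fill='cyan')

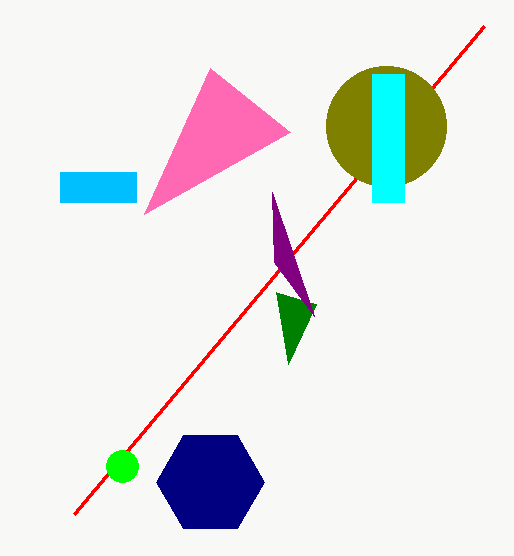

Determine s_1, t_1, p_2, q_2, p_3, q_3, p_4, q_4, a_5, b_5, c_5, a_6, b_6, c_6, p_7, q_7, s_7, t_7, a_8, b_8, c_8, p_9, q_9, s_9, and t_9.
s_1 = 316, t_1 = 304, p_2 = 484, q_2 = 26, p_3 = 314, q_3 = 316, p_4 = 210, q_4 = 68, a_5 = 210, b_5 = 482, c_5 = 54, a_6 = 386, b_6 = 126, c_6 = 60, p_7 = 60, q_7 = 172, s_7 = 136, t_7 = 202, a_8 = 122, b_8 = 466, c_8 = 16, p_9 = 372, q_9 = 74, s_9 = 404, t_9 = 202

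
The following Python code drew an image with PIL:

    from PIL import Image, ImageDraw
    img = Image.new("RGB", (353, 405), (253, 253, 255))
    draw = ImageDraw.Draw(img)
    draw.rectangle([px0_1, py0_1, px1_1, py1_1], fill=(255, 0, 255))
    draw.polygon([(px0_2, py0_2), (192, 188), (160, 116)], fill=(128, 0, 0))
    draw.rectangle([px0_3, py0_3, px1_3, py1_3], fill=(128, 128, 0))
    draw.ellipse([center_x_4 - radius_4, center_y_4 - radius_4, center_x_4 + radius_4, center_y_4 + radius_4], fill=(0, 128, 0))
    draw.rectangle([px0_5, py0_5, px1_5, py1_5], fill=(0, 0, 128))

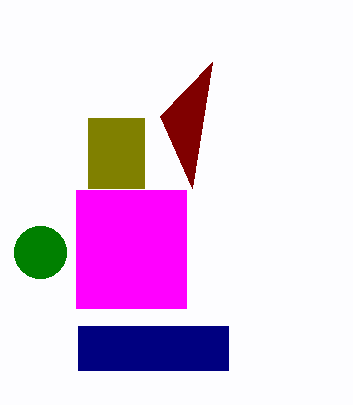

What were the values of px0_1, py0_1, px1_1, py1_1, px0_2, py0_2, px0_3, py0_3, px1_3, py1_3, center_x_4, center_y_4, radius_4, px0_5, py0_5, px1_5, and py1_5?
px0_1 = 76; py0_1 = 190; px1_1 = 186; py1_1 = 308; px0_2 = 212; py0_2 = 62; px0_3 = 88; py0_3 = 118; px1_3 = 144; py1_3 = 188; center_x_4 = 40; center_y_4 = 252; radius_4 = 26; px0_5 = 78; py0_5 = 326; px1_5 = 228; py1_5 = 370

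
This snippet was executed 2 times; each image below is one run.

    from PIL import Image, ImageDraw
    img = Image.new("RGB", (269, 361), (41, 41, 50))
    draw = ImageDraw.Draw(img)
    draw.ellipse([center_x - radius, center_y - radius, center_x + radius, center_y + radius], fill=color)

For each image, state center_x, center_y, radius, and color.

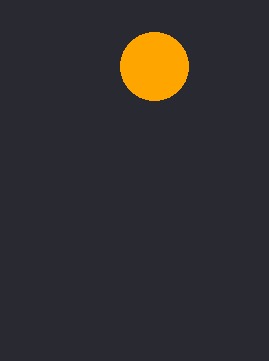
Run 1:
center_x = 154
center_y = 66
radius = 34
color = 'orange'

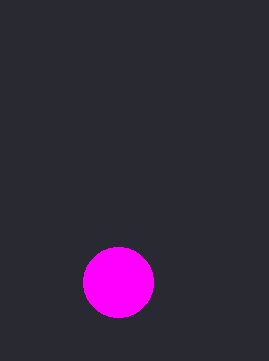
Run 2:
center_x = 118; center_y = 282; radius = 35; color = 'magenta'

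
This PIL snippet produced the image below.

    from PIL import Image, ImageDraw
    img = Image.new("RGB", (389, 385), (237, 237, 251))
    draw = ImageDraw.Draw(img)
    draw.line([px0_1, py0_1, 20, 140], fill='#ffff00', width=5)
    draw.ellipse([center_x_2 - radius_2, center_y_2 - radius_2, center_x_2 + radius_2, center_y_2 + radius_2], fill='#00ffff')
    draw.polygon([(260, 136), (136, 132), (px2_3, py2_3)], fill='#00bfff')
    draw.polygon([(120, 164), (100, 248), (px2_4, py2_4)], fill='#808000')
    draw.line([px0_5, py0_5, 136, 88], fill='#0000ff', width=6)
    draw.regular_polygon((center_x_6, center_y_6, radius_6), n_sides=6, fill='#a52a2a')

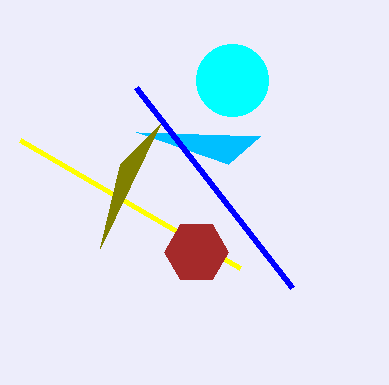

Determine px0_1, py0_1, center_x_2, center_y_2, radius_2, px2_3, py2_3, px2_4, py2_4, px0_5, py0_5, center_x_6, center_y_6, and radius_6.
px0_1 = 240, py0_1 = 268, center_x_2 = 232, center_y_2 = 80, radius_2 = 36, px2_3 = 228, py2_3 = 164, px2_4 = 160, py2_4 = 124, px0_5 = 292, py0_5 = 288, center_x_6 = 196, center_y_6 = 252, radius_6 = 32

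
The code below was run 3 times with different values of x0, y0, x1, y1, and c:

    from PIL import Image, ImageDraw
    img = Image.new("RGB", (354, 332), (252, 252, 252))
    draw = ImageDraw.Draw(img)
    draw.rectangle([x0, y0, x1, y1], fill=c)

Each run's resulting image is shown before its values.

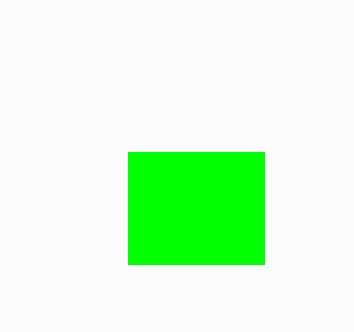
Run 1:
x0 = 128
y0 = 152
x1 = 264
y1 = 264
c = 'lime'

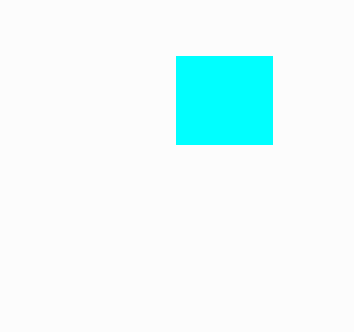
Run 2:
x0 = 176, y0 = 56, x1 = 272, y1 = 144, c = 'cyan'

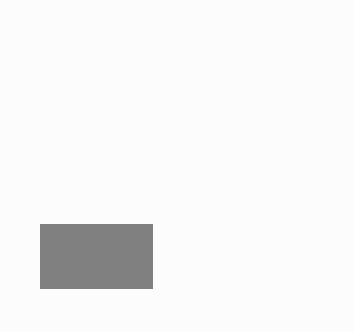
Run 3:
x0 = 40
y0 = 224
x1 = 152
y1 = 288
c = 'gray'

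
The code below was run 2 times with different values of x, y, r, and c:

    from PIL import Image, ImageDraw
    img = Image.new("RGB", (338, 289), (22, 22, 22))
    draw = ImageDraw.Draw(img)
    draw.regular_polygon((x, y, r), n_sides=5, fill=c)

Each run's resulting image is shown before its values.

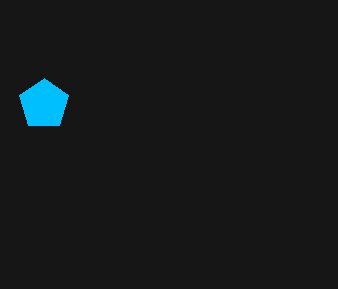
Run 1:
x = 44, y = 104, r = 26, c = 'deepskyblue'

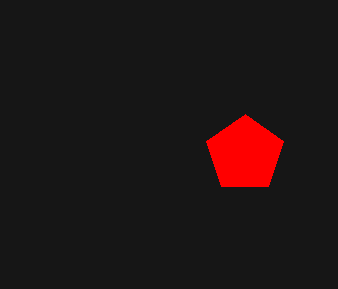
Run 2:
x = 245; y = 154; r = 40; c = 'red'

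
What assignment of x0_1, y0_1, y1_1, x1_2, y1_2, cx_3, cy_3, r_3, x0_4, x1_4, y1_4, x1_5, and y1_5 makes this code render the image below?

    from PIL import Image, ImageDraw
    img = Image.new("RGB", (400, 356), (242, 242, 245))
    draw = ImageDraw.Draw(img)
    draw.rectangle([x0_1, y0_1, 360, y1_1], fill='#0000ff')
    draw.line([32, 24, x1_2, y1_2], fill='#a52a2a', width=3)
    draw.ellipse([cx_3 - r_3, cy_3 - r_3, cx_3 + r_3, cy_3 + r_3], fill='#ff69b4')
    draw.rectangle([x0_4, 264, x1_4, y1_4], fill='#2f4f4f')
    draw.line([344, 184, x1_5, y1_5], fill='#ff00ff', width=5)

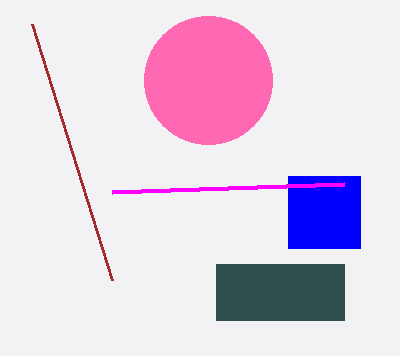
x0_1 = 288
y0_1 = 176
y1_1 = 248
x1_2 = 112
y1_2 = 280
cx_3 = 208
cy_3 = 80
r_3 = 64
x0_4 = 216
x1_4 = 344
y1_4 = 320
x1_5 = 112
y1_5 = 192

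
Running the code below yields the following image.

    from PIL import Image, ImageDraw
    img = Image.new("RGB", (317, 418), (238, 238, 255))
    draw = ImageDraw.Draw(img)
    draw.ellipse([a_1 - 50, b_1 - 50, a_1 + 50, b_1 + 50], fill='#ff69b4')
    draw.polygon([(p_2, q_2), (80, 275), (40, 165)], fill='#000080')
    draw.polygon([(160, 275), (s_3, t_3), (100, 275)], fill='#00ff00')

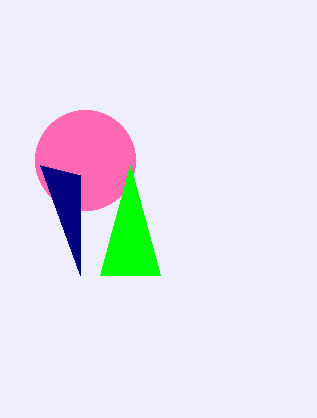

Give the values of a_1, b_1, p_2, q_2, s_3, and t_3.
a_1 = 85
b_1 = 160
p_2 = 80
q_2 = 175
s_3 = 130
t_3 = 165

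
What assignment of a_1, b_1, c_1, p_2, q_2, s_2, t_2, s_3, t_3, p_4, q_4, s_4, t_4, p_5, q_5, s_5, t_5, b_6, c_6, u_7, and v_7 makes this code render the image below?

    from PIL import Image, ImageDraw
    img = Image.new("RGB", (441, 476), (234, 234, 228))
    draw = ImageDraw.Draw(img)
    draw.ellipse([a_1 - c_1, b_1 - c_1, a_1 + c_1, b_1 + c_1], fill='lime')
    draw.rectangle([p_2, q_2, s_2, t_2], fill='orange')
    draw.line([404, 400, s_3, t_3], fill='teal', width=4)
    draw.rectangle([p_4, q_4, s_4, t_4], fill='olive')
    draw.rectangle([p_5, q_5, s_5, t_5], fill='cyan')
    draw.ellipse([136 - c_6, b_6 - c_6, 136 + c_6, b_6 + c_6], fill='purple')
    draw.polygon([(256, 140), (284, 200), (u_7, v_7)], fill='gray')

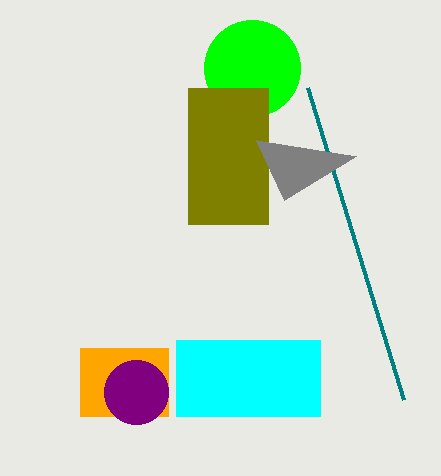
a_1 = 252; b_1 = 68; c_1 = 48; p_2 = 80; q_2 = 348; s_2 = 168; t_2 = 416; s_3 = 308; t_3 = 88; p_4 = 188; q_4 = 88; s_4 = 268; t_4 = 224; p_5 = 176; q_5 = 340; s_5 = 320; t_5 = 416; b_6 = 392; c_6 = 32; u_7 = 356; v_7 = 156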